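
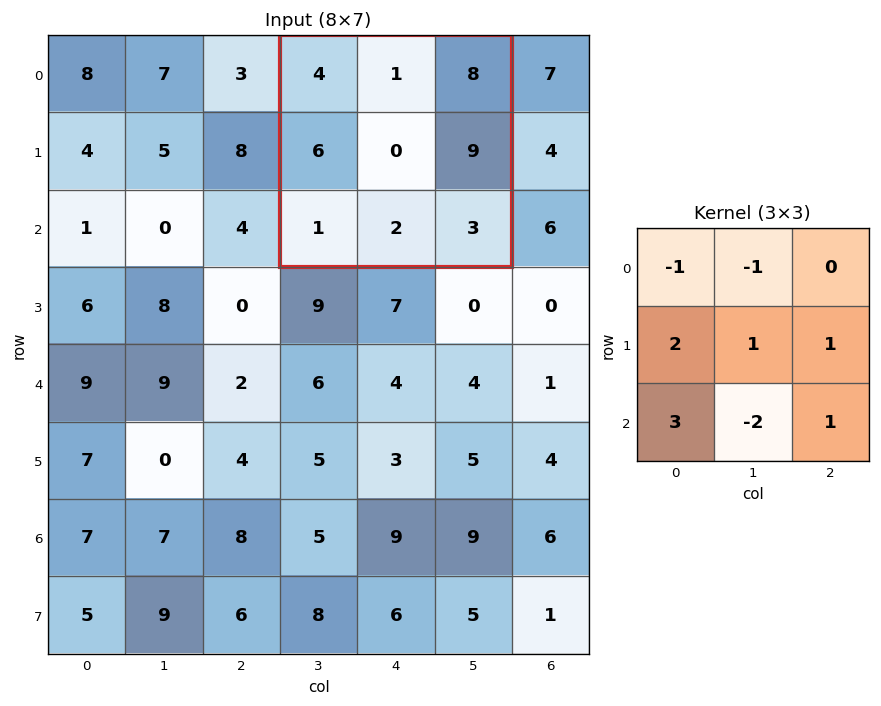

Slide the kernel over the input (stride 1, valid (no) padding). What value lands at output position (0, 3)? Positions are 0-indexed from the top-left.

The receptive field on the input at this output position is [4 1 8 / 6 0 9 / 1 2 3]. Elementwise product with the kernel and sum: 4·-1 + 1·-1 + 6·2 + 0·1 + 9·1 + 1·3 + 2·-2 + 3·1.

18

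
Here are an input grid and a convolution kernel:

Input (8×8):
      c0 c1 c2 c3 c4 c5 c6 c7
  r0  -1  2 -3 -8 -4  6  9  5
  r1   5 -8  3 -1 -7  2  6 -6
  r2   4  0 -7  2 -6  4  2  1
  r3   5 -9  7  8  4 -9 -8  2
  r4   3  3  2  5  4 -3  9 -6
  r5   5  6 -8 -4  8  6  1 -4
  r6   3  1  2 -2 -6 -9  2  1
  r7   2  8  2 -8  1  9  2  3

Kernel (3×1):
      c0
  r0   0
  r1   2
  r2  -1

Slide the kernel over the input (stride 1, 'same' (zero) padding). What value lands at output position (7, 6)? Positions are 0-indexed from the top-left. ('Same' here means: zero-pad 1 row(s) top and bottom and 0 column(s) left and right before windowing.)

The receptive field on the zero-padded input at this output position is [2 / 2 / 0]. Elementwise product with the kernel and sum: 2·2 + 0·-1.

4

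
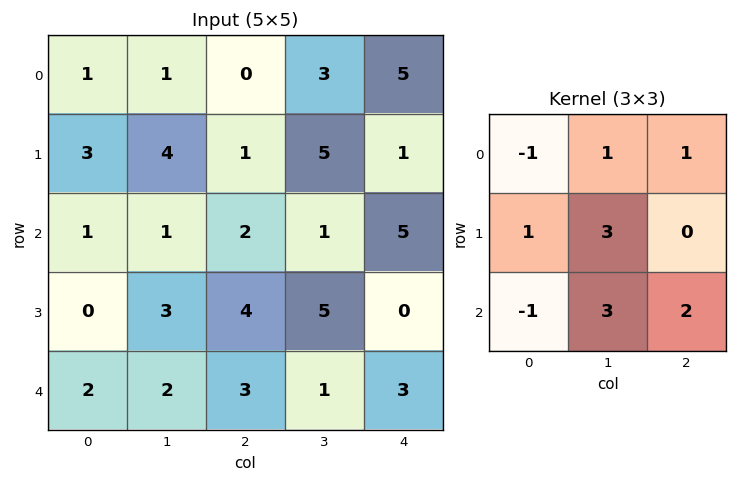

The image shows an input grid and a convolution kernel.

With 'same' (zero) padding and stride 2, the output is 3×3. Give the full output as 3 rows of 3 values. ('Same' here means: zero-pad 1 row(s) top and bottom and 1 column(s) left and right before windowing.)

20 10 16
16 28 7
9 17 5

Output[0,0]: The receptive field on the zero-padded input at this output position is [0 0 0 / 0 1 1 / 0 3 4]. Elementwise product with the kernel and sum: 0·-1 + 0·1 + 0·1 + 0·1 + 1·3 + 0·-1 + 3·3 + 4·2.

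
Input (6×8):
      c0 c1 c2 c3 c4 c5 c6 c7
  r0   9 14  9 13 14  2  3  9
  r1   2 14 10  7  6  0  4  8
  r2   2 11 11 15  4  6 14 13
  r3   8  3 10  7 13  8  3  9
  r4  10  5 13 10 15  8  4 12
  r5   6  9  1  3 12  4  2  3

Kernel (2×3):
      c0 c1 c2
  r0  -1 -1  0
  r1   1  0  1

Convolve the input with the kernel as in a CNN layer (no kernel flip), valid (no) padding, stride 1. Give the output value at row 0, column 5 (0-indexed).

3

The receptive field on the input at this output position is [2 3 9 / 0 4 8]. Elementwise product with the kernel and sum: 2·-1 + 3·-1 + 0·1 + 8·1.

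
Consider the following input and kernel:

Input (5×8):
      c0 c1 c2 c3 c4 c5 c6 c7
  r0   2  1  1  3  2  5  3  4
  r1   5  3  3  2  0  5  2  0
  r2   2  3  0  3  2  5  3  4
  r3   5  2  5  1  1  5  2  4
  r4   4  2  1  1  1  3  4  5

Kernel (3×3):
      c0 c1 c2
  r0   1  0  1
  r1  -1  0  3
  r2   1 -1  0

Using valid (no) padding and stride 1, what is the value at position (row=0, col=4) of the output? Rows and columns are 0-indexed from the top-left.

The receptive field on the input at this output position is [2 5 3 / 0 5 2 / 2 5 3]. Elementwise product with the kernel and sum: 2·1 + 3·1 + 0·-1 + 2·3 + 2·1 + 5·-1.

8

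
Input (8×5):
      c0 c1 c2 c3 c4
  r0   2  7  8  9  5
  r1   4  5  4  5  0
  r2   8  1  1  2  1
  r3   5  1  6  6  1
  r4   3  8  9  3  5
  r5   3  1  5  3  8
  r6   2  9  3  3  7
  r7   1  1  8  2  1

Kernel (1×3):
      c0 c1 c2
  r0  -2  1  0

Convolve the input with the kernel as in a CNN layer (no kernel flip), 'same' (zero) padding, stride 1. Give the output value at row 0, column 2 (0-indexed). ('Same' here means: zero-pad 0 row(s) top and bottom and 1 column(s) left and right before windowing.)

-6

The receptive field on the zero-padded input at this output position is [7 8 9]. Elementwise product with the kernel and sum: 7·-2 + 8·1.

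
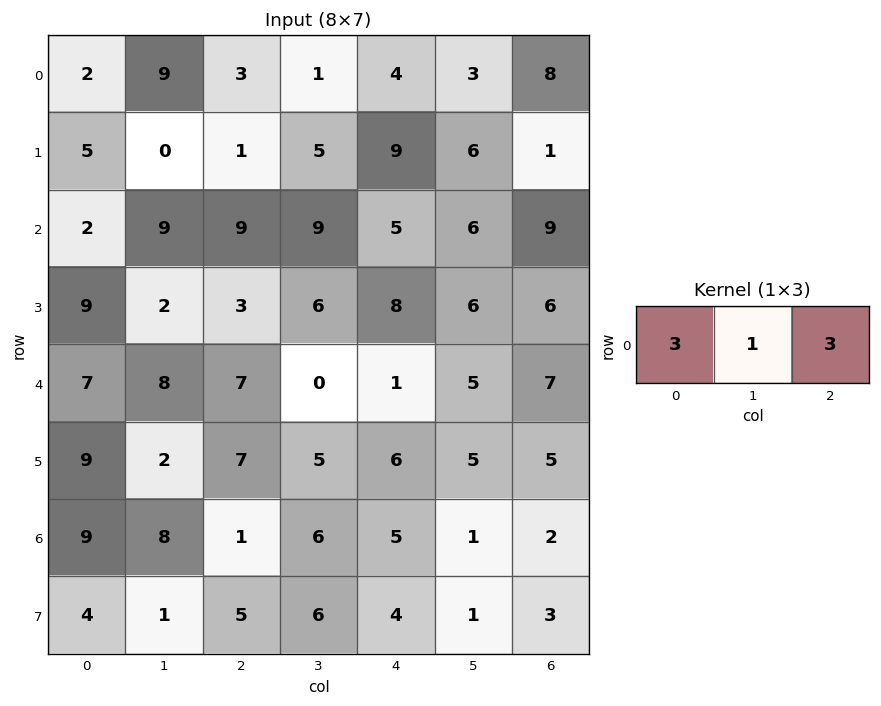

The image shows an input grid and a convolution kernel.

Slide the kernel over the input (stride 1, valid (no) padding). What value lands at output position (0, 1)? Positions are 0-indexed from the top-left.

The receptive field on the input at this output position is [9 3 1]. Elementwise product with the kernel and sum: 9·3 + 3·1 + 1·3.

33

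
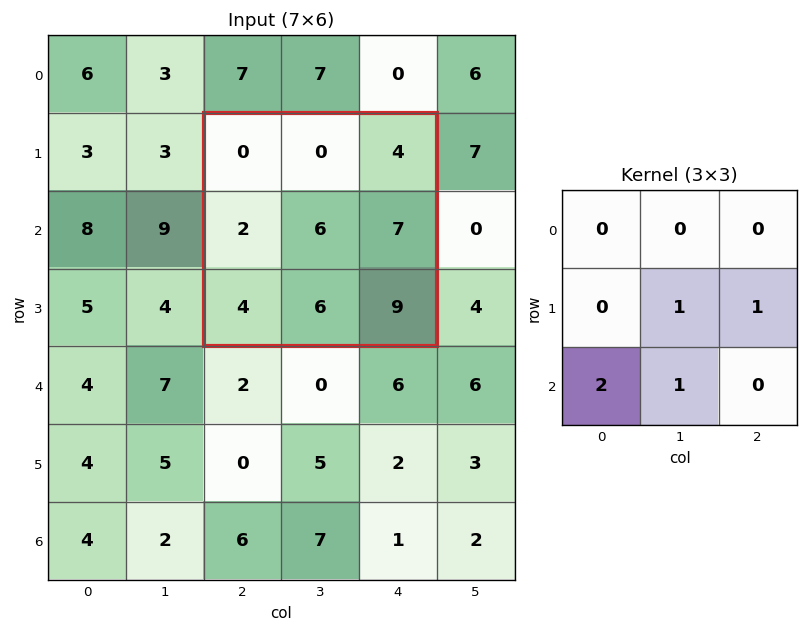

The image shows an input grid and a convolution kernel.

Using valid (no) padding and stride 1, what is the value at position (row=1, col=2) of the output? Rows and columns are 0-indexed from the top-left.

The receptive field on the input at this output position is [0 0 4 / 2 6 7 / 4 6 9]. Elementwise product with the kernel and sum: 6·1 + 7·1 + 4·2 + 6·1.

27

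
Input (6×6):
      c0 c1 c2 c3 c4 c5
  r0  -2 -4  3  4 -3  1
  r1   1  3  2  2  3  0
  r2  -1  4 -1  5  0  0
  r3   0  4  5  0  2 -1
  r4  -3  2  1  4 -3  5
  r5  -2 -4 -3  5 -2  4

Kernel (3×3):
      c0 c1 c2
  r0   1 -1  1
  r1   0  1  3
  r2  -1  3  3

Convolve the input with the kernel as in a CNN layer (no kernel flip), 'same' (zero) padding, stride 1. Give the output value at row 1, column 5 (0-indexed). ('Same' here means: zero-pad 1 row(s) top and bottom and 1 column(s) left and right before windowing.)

The receptive field on the zero-padded input at this output position is [-3 1 0 / 3 0 0 / 0 0 0]. Elementwise product with the kernel and sum: -3·1 + 1·-1 + 0·1 + 0·1 + 0·3 + 0·-1 + 0·3 + 0·3.

-4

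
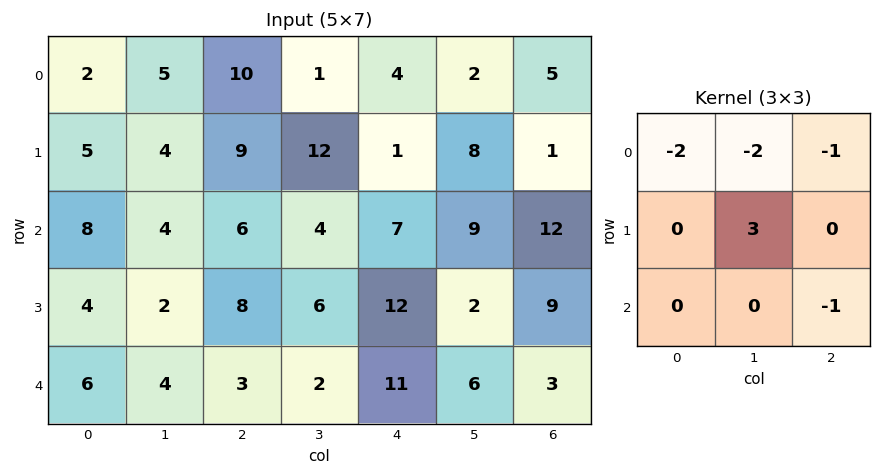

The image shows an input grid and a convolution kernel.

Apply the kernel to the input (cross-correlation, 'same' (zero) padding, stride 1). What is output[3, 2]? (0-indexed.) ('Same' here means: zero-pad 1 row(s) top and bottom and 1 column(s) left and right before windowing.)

The receptive field on the zero-padded input at this output position is [4 6 4 / 2 8 6 / 4 3 2]. Elementwise product with the kernel and sum: 4·-2 + 6·-2 + 4·-1 + 8·3 + 2·-1.

-2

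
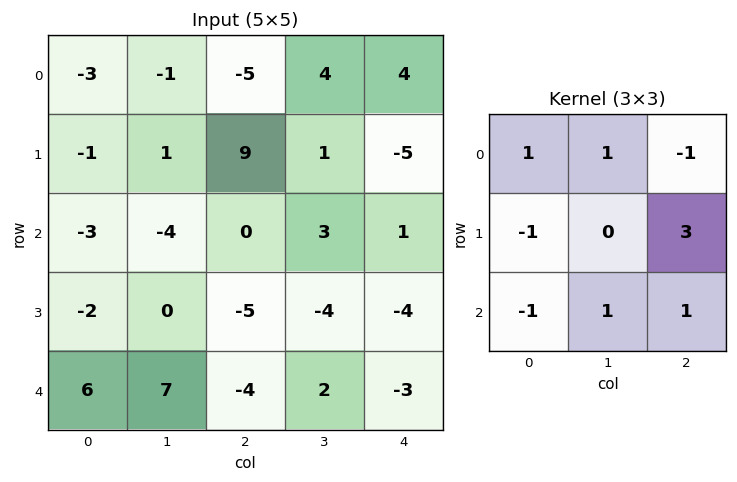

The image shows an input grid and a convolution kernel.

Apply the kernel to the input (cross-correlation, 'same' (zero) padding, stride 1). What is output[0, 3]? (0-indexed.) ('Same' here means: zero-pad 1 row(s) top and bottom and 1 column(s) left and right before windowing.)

4

The receptive field on the zero-padded input at this output position is [0 0 0 / -5 4 4 / 9 1 -5]. Elementwise product with the kernel and sum: 0·1 + 0·1 + 0·-1 + -5·-1 + 4·3 + 9·-1 + 1·1 + -5·1.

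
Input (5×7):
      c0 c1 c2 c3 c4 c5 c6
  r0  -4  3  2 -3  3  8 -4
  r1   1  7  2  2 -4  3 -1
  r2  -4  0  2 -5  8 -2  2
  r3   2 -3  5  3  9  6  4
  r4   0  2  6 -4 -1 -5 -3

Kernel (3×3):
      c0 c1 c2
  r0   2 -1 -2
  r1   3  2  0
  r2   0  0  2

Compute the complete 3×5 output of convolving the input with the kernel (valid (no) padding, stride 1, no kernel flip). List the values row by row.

Output[0,0]: The receptive field on the input at this output position is [-4 3 2 / 1 7 2 / -4 0 2]. Elementwise product with the kernel and sum: -4·2 + 3·-1 + 2·-2 + 1·3 + 7·2 + 2·2.

6 25 27 -31 4
-11 18 24 15 19
0 1 12 3 47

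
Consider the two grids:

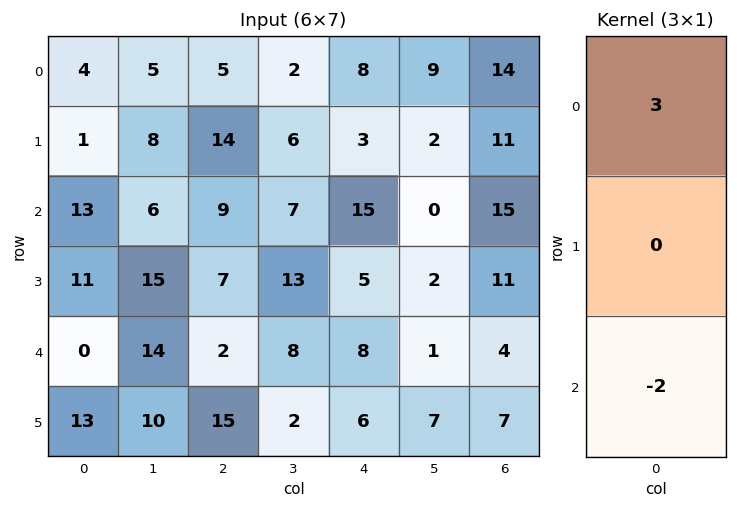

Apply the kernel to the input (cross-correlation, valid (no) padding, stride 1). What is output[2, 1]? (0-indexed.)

The receptive field on the input at this output position is [6 / 15 / 14]. Elementwise product with the kernel and sum: 6·3 + 14·-2.

-10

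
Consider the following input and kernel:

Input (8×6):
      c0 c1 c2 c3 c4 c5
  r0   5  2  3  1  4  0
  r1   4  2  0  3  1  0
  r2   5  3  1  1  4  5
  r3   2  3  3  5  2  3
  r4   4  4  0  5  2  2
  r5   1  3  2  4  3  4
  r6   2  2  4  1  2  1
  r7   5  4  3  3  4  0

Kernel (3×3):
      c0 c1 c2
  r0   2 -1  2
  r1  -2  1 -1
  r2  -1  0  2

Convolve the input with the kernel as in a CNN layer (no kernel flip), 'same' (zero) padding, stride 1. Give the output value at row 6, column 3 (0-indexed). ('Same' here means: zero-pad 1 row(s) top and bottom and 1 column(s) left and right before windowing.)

The receptive field on the zero-padded input at this output position is [2 4 3 / 4 1 2 / 3 3 4]. Elementwise product with the kernel and sum: 2·2 + 4·-1 + 3·2 + 4·-2 + 1·1 + 2·-1 + 3·-1 + 4·2.

2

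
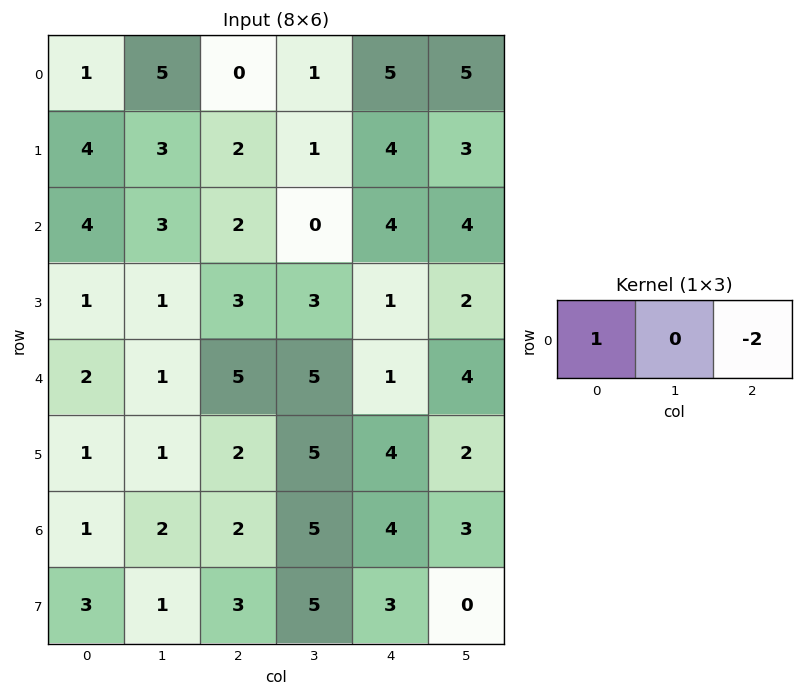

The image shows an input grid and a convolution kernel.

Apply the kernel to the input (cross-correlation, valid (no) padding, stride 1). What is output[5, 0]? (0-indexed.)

-3

The receptive field on the input at this output position is [1 1 2]. Elementwise product with the kernel and sum: 1·1 + 2·-2.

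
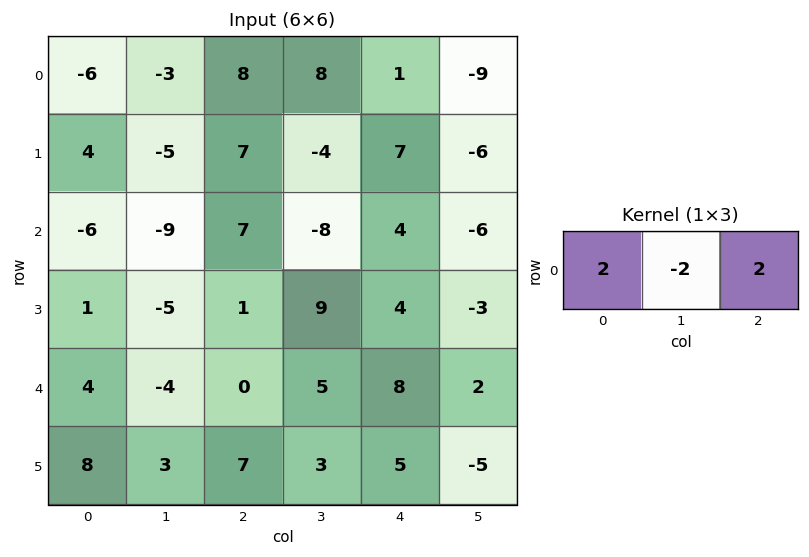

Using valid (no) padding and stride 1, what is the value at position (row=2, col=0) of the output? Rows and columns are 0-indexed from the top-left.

20

The receptive field on the input at this output position is [-6 -9 7]. Elementwise product with the kernel and sum: -6·2 + -9·-2 + 7·2.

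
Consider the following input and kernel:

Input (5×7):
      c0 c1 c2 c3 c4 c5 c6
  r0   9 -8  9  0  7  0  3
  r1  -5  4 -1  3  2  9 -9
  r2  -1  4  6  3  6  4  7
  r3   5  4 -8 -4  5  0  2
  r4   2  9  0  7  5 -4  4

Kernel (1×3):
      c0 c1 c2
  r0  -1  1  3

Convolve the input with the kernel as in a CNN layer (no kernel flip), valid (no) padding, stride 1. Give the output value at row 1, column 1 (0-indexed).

4

The receptive field on the input at this output position is [4 -1 3]. Elementwise product with the kernel and sum: 4·-1 + -1·1 + 3·3.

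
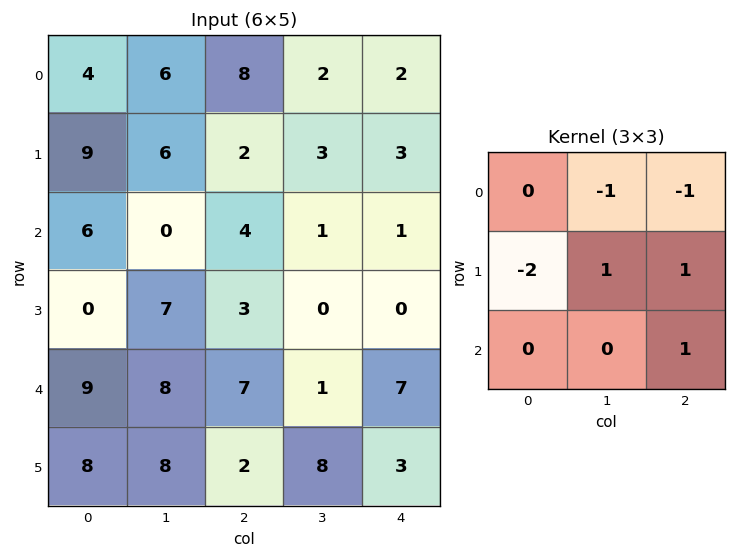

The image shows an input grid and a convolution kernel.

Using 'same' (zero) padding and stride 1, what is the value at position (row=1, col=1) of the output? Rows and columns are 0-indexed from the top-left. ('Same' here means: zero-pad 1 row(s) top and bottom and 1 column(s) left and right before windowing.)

The receptive field on the zero-padded input at this output position is [4 6 8 / 9 6 2 / 6 0 4]. Elementwise product with the kernel and sum: 6·-1 + 8·-1 + 9·-2 + 6·1 + 2·1 + 4·1.

-20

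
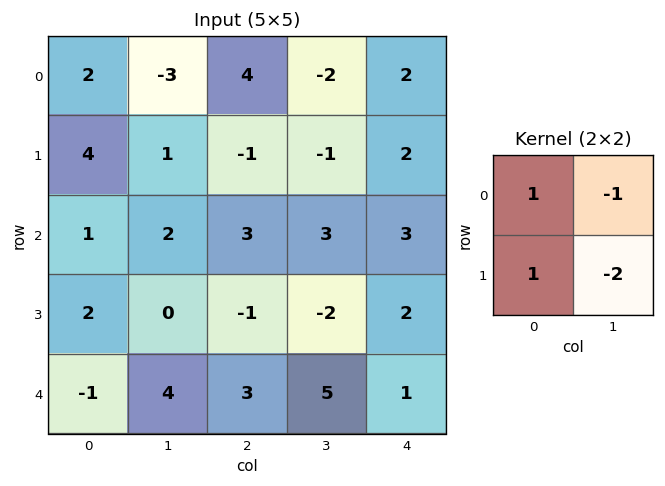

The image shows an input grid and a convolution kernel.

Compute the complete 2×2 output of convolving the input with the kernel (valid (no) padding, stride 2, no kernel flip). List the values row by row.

7 7
1 3

Output[0,0]: The receptive field on the input at this output position is [2 -3 / 4 1]. Elementwise product with the kernel and sum: 2·1 + -3·-1 + 4·1 + 1·-2.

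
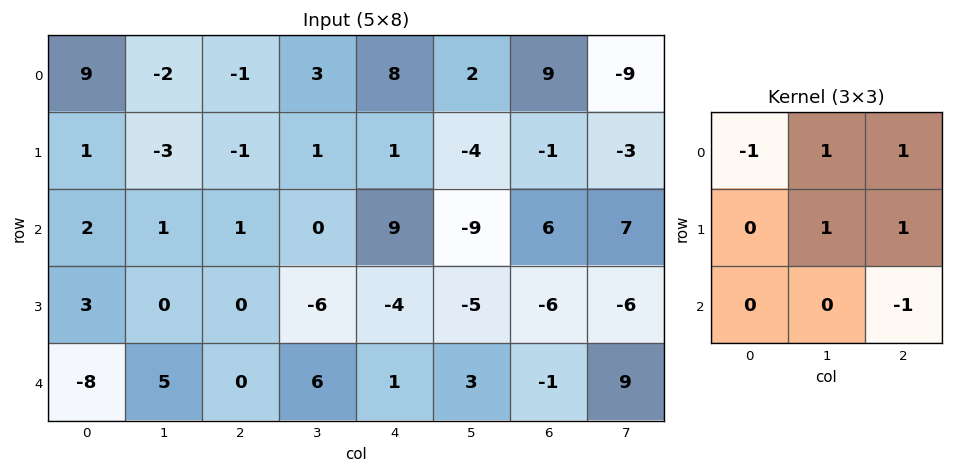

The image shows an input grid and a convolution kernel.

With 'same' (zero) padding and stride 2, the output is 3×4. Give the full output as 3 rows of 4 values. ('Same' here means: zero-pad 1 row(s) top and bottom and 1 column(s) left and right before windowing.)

Output[0,0]: The receptive field on the zero-padded input at this output position is [0 0 0 / 0 9 -2 / 0 1 -3]. Elementwise product with the kernel and sum: 0·-1 + 0·1 + 0·1 + 9·1 + -2·1 + -3·-1.
Output[0,1]: The receptive field on the zero-padded input at this output position is [0 0 0 / -2 -1 3 / -3 -1 1]. Elementwise product with the kernel and sum: 0·-1 + 0·1 + 0·1 + -1·1 + 3·1 + 1·-1.

10 1 14 3
1 10 1 19
0 0 1 1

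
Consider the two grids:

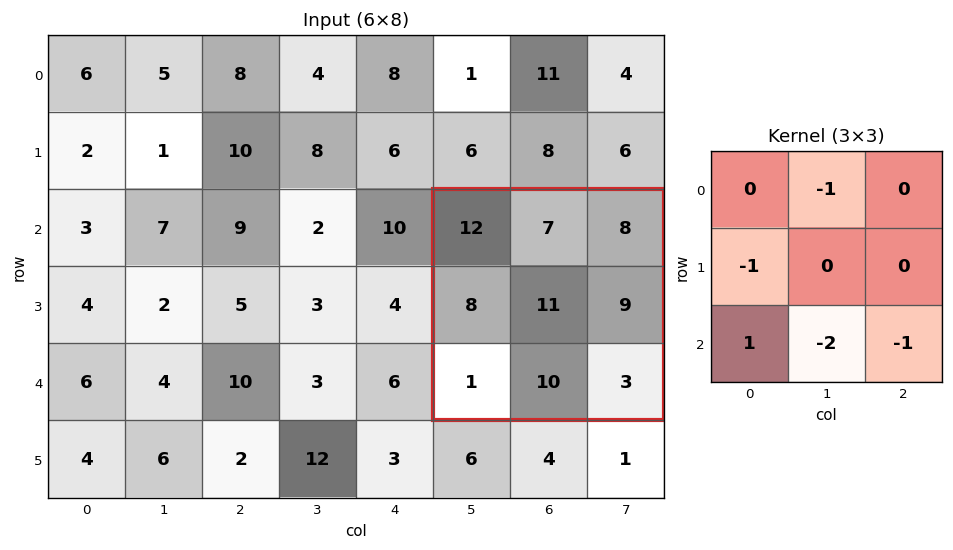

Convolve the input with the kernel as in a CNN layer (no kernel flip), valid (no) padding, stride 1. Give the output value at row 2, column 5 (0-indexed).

-37

The receptive field on the input at this output position is [12 7 8 / 8 11 9 / 1 10 3]. Elementwise product with the kernel and sum: 7·-1 + 8·-1 + 1·1 + 10·-2 + 3·-1.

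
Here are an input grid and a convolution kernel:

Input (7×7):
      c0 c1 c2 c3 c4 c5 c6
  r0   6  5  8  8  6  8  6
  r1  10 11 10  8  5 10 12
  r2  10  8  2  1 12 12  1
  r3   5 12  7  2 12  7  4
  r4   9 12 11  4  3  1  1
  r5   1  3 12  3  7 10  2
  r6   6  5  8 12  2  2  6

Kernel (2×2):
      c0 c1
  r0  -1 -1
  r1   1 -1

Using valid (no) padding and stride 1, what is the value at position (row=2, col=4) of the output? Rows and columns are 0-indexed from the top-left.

The receptive field on the input at this output position is [12 12 / 12 7]. Elementwise product with the kernel and sum: 12·-1 + 12·-1 + 12·1 + 7·-1.

-19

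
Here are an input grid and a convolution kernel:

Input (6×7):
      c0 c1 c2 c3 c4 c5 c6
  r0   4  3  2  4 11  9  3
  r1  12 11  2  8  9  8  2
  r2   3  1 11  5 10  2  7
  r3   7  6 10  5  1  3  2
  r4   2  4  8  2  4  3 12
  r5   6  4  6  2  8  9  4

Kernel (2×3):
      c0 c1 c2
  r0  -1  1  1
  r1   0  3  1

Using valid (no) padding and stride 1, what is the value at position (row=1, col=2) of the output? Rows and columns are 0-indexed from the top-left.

The receptive field on the input at this output position is [2 8 9 / 11 5 10]. Elementwise product with the kernel and sum: 2·-1 + 8·1 + 9·1 + 5·3 + 10·1.

40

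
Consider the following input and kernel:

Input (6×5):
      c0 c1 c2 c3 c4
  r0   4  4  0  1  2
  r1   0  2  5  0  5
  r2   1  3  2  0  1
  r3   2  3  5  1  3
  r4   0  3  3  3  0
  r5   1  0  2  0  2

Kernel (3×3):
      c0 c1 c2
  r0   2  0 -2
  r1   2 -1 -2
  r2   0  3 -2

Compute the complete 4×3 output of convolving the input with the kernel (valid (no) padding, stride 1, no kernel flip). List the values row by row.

Output[0,0]: The receptive field on the input at this output position is [4 4 0 / 0 2 5 / 1 3 2]. Elementwise product with the kernel and sum: 4·2 + 0·-2 + 0·2 + 2·-1 + 5·-2 + 3·3 + 2·-2.
Output[0,1]: The receptive field on the input at this output position is [4 0 1 / 2 5 0 / 3 2 0]. Elementwise product with the kernel and sum: 4·2 + 1·-2 + 2·2 + 5·-1 + 0·-2 + 2·3 + 0·-2.

1 11 -6
-16 21 -1
-8 8 14
-19 7 3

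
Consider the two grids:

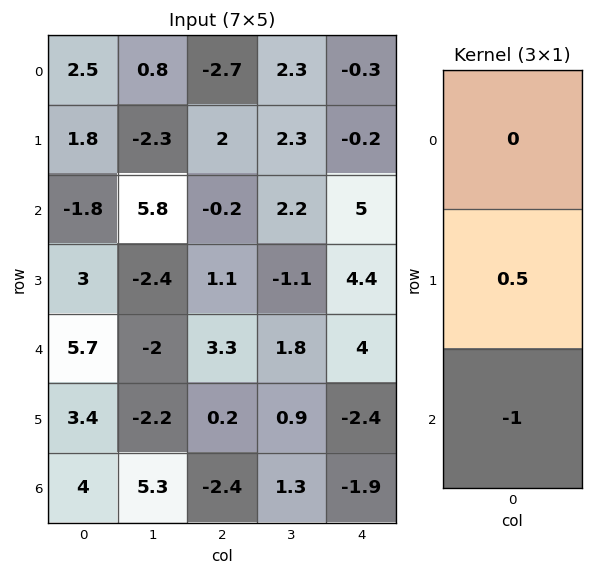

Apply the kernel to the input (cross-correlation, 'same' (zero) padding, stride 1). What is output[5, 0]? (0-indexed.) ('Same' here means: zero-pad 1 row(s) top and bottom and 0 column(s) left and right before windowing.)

The receptive field on the zero-padded input at this output position is [5.7 / 3.4 / 4]. Elementwise product with the kernel and sum: 3.4·0.5 + 4·-1.

-2.3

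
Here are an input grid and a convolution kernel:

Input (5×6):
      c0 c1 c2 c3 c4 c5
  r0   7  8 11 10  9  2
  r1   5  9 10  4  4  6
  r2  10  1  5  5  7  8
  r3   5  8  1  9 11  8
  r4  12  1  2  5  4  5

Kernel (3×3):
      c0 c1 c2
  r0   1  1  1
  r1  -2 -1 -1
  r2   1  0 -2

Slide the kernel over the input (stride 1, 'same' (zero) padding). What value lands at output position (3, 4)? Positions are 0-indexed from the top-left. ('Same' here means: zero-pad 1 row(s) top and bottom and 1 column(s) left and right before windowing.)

The receptive field on the zero-padded input at this output position is [5 7 8 / 9 11 8 / 5 4 5]. Elementwise product with the kernel and sum: 5·1 + 7·1 + 8·1 + 9·-2 + 11·-1 + 8·-1 + 5·1 + 5·-2.

-22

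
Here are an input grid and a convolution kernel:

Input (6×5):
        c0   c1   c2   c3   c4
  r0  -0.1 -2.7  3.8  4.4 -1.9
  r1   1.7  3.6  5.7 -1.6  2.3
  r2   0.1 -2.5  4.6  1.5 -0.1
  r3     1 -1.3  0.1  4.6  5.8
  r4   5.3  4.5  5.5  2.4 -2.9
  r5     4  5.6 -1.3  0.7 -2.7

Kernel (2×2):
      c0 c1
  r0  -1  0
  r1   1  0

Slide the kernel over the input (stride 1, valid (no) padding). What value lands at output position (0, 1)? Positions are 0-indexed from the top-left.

The receptive field on the input at this output position is [-2.7 3.8 / 3.6 5.7]. Elementwise product with the kernel and sum: -2.7·-1 + 3.6·1.

6.3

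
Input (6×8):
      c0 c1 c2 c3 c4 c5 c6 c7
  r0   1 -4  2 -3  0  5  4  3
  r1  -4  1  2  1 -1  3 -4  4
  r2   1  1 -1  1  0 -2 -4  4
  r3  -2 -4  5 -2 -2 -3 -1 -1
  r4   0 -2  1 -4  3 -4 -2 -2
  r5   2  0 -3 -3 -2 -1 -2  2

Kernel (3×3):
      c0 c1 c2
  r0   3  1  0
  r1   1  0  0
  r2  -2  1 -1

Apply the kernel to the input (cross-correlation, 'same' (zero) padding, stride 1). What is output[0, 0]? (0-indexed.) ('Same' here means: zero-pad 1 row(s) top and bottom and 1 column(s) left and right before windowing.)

The receptive field on the zero-padded input at this output position is [0 0 0 / 0 1 -4 / 0 -4 1]. Elementwise product with the kernel and sum: 0·3 + 0·1 + 0·1 + 0·-2 + -4·1 + 1·-1.

-5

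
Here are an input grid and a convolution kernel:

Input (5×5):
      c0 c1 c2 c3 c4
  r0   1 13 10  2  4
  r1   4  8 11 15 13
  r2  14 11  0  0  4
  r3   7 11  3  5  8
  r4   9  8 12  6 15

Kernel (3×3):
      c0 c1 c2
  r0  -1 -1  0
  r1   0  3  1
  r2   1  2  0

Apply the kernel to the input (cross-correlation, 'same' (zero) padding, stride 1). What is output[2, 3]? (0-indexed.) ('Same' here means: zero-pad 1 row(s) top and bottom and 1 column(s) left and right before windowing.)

-9

The receptive field on the zero-padded input at this output position is [11 15 13 / 0 0 4 / 3 5 8]. Elementwise product with the kernel and sum: 11·-1 + 15·-1 + 0·3 + 4·1 + 3·1 + 5·2.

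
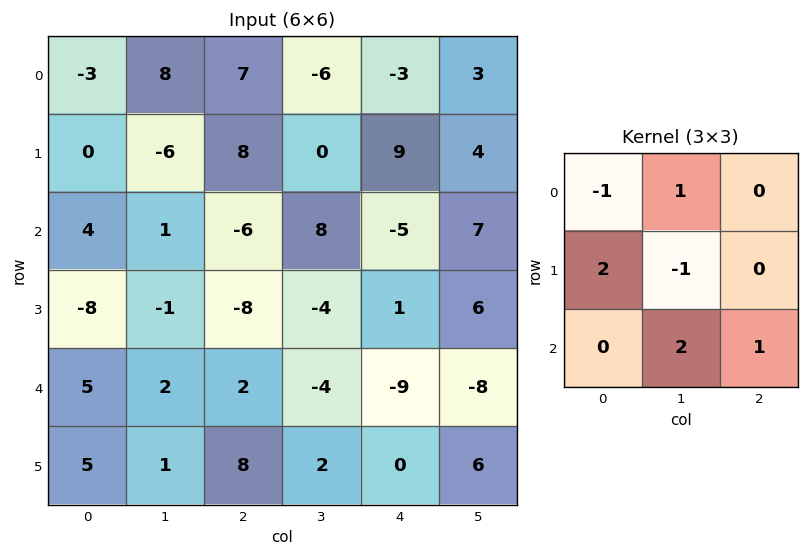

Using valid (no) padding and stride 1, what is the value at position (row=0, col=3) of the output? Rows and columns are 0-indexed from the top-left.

-9

The receptive field on the input at this output position is [-6 -3 3 / 0 9 4 / 8 -5 7]. Elementwise product with the kernel and sum: -6·-1 + -3·1 + 0·2 + 9·-1 + -5·2 + 7·1.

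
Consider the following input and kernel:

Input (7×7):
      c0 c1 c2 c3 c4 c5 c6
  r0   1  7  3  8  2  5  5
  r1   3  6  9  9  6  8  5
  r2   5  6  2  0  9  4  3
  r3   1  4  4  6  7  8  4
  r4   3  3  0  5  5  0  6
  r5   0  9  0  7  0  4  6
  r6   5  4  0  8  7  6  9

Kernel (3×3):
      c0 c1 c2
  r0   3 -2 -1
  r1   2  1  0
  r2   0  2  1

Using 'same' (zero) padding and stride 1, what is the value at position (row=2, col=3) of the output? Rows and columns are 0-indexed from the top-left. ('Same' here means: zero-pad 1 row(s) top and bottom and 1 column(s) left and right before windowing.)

26

The receptive field on the zero-padded input at this output position is [9 9 6 / 2 0 9 / 4 6 7]. Elementwise product with the kernel and sum: 9·3 + 9·-2 + 6·-1 + 2·2 + 0·1 + 6·2 + 7·1.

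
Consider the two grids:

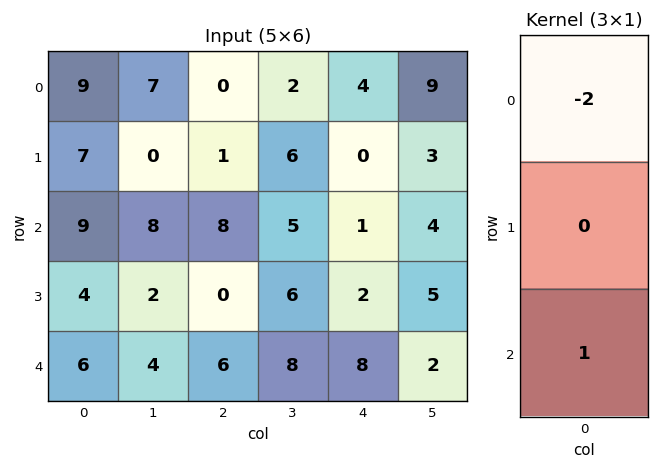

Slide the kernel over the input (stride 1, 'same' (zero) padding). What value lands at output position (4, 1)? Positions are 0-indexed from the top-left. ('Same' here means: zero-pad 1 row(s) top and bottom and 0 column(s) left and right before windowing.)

-4

The receptive field on the zero-padded input at this output position is [2 / 4 / 0]. Elementwise product with the kernel and sum: 2·-2 + 0·1.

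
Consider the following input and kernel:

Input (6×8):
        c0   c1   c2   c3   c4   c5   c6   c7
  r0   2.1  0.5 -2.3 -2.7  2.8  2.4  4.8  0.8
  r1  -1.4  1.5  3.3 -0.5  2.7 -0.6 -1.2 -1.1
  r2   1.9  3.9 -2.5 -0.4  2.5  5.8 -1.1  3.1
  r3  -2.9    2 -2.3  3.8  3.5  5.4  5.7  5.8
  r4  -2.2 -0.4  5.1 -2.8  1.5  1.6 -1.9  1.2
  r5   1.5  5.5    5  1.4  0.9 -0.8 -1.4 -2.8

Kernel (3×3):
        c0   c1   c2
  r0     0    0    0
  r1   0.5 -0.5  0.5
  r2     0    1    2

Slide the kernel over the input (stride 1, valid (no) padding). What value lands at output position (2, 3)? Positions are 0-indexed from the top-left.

The receptive field on the input at this output position is [-0.4 2.5 5.8 / 3.8 3.5 5.4 / -2.8 1.5 1.6]. Elementwise product with the kernel and sum: 3.8·0.5 + 3.5·-0.5 + 5.4·0.5 + 1.5·1 + 1.6·2.

7.55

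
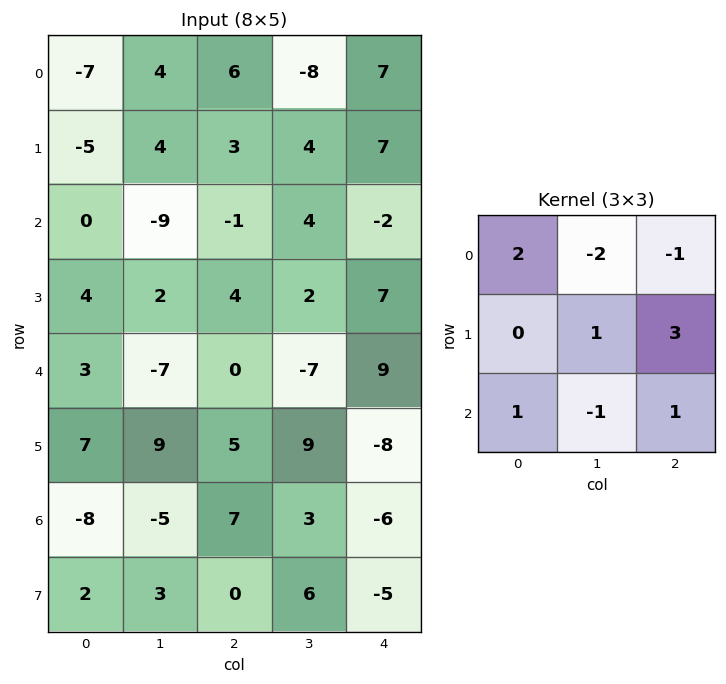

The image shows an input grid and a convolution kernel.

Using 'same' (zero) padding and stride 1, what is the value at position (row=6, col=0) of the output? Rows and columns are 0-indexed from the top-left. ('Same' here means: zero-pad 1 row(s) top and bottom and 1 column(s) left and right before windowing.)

The receptive field on the zero-padded input at this output position is [0 7 9 / 0 -8 -5 / 0 2 3]. Elementwise product with the kernel and sum: 0·2 + 7·-2 + 9·-1 + -8·1 + -5·3 + 0·1 + 2·-1 + 3·1.

-45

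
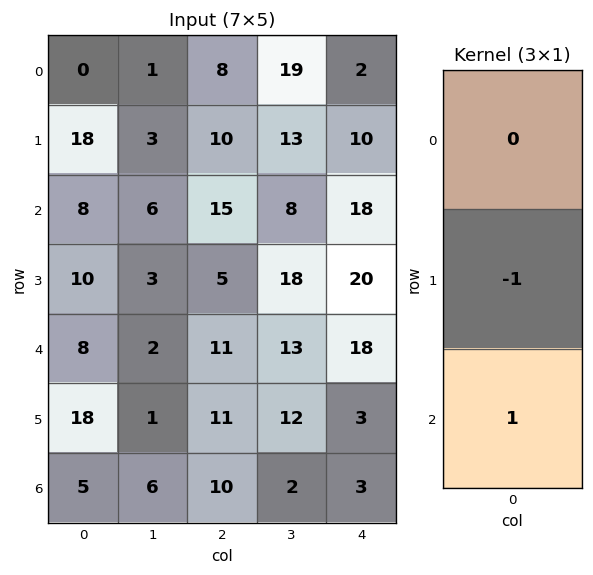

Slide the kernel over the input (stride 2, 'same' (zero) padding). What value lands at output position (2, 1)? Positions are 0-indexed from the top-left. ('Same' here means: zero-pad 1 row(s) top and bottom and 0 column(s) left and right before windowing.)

0

The receptive field on the zero-padded input at this output position is [5 / 11 / 11]. Elementwise product with the kernel and sum: 11·-1 + 11·1.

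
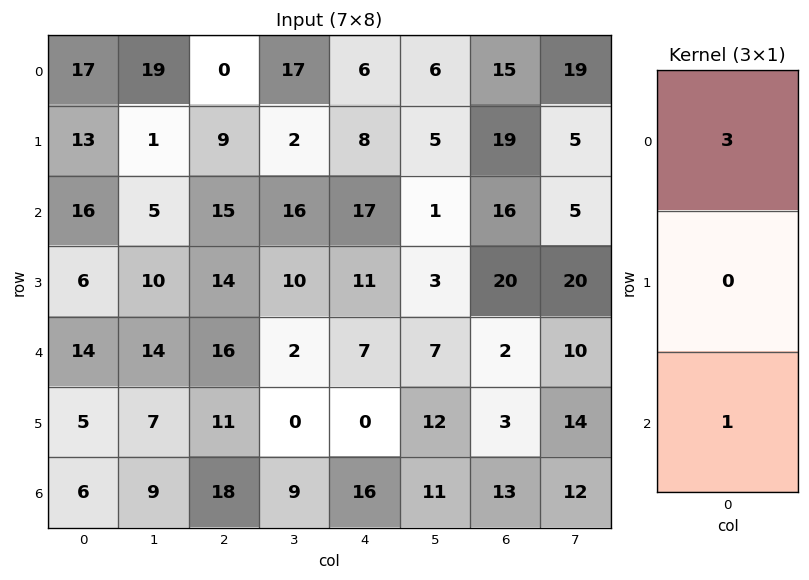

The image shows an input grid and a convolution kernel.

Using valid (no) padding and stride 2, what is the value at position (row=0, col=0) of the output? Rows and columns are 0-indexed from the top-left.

67

The receptive field on the input at this output position is [17 / 13 / 16]. Elementwise product with the kernel and sum: 17·3 + 16·1.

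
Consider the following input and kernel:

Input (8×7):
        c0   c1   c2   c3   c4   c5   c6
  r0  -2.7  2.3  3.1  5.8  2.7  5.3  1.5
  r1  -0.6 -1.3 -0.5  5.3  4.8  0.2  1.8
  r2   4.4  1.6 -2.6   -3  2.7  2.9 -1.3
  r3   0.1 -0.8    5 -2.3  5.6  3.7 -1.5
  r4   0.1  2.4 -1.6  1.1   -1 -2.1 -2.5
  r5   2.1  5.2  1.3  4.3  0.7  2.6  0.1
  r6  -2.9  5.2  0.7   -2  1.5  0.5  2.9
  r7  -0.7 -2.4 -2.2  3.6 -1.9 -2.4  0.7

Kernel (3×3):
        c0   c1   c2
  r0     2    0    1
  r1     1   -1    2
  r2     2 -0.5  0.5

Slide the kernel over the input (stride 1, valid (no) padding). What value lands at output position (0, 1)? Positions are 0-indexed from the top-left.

The receptive field on the input at this output position is [2.3 3.1 5.8 / -1.3 -0.5 5.3 / 1.6 -2.6 -3]. Elementwise product with the kernel and sum: 2.3·2 + 5.8·1 + -1.3·1 + -0.5·-1 + 5.3·2 + 1.6·2 + -2.6·-0.5 + -3·0.5.

23.2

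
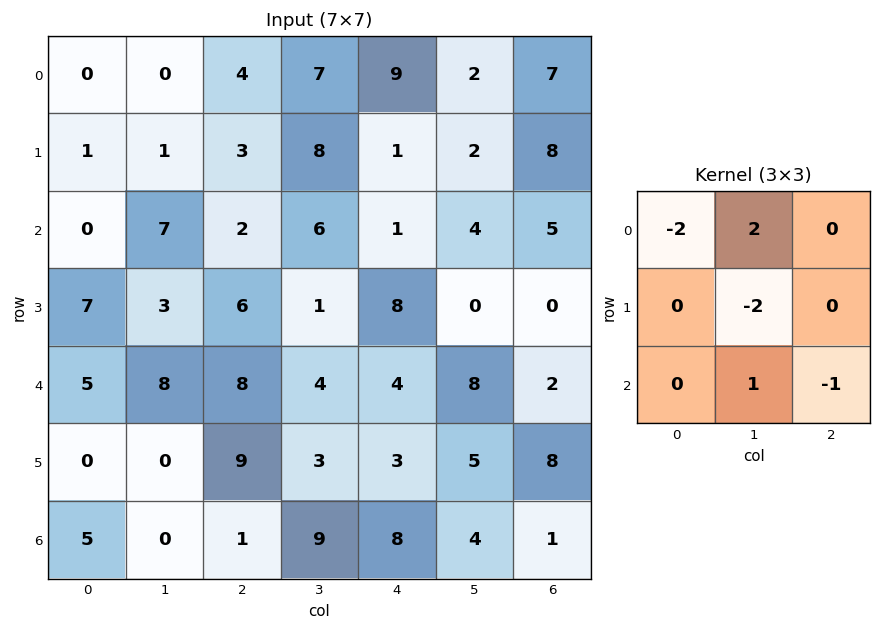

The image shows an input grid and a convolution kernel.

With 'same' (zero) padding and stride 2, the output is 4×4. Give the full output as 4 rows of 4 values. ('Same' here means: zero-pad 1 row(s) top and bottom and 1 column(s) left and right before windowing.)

Output[0,0]: The receptive field on the zero-padded input at this output position is [0 0 0 / 0 0 0 / 0 1 1]. Elementwise product with the kernel and sum: 0·-2 + 0·2 + 0·-2 + 1·1 + 1·-1.
Output[0,1]: The receptive field on the zero-padded input at this output position is [0 0 0 / 0 4 7 / 1 3 8]. Elementwise product with the kernel and sum: 0·-2 + 0·2 + 4·-2 + 3·1 + 8·-1.

0 -13 -19 -6
6 5 -8 2
4 -4 4 4
-10 16 -16 4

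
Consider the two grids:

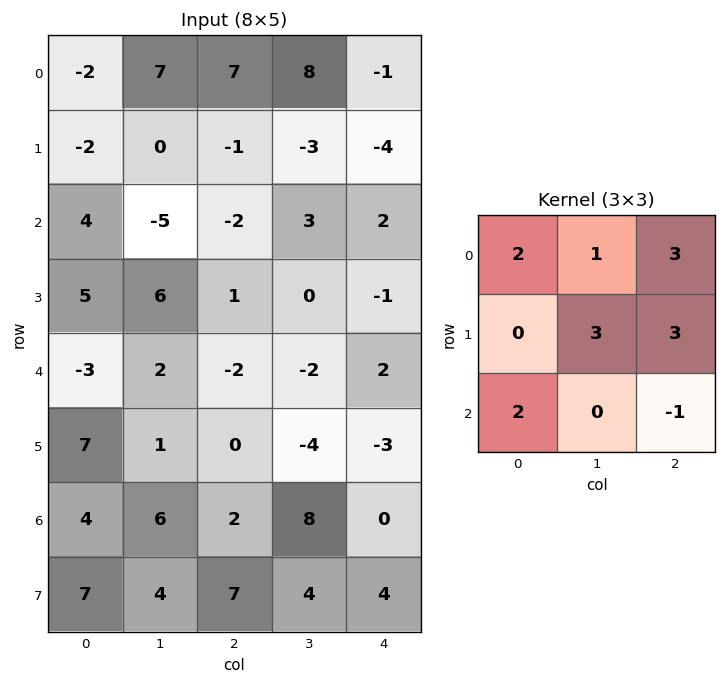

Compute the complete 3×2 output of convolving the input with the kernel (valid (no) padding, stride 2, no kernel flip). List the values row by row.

Output[0,0]: The receptive field on the input at this output position is [-2 7 7 / -2 0 -1 / 4 -5 -2]. Elementwise product with the kernel and sum: -2·2 + 7·1 + 7·3 + 0·3 + -1·3 + 4·2 + -2·-1.

31 -8
14 -4
-1 -17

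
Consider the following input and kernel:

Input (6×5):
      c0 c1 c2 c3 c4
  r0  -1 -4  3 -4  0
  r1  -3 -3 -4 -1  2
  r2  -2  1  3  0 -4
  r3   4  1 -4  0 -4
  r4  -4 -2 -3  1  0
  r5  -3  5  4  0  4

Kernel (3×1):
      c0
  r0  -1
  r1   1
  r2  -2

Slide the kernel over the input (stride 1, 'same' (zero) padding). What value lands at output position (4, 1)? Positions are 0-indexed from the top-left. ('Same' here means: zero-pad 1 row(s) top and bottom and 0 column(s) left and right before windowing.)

The receptive field on the zero-padded input at this output position is [1 / -2 / 5]. Elementwise product with the kernel and sum: 1·-1 + -2·1 + 5·-2.

-13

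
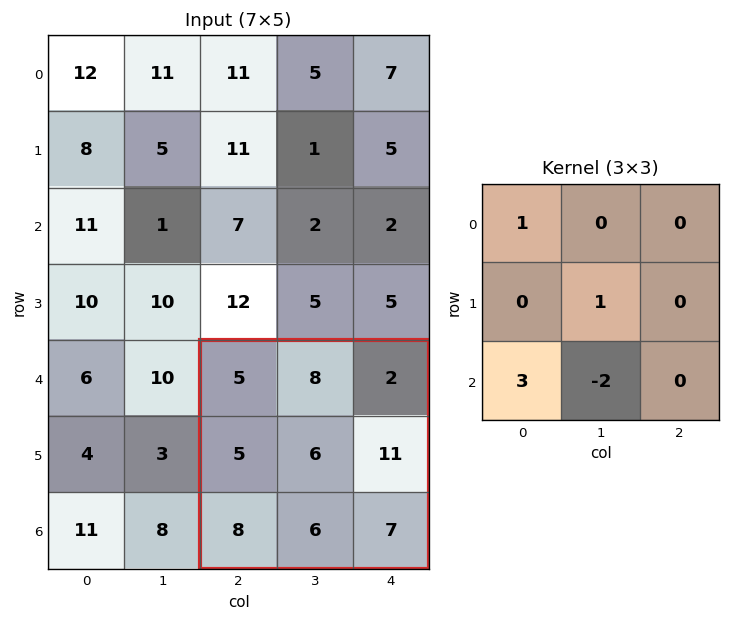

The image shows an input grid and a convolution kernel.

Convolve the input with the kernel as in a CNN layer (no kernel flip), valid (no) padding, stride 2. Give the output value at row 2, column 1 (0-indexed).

23

The receptive field on the input at this output position is [5 8 2 / 5 6 11 / 8 6 7]. Elementwise product with the kernel and sum: 5·1 + 6·1 + 8·3 + 6·-2.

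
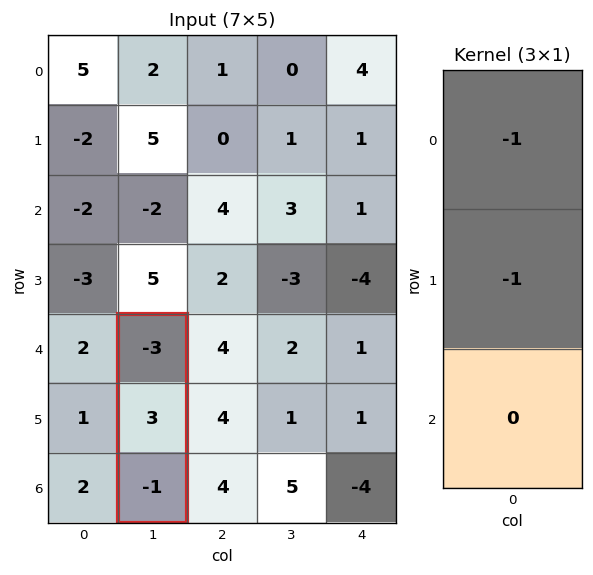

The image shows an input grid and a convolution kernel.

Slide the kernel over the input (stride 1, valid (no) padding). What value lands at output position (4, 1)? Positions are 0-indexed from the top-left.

0

The receptive field on the input at this output position is [-3 / 3 / -1]. Elementwise product with the kernel and sum: -3·-1 + 3·-1.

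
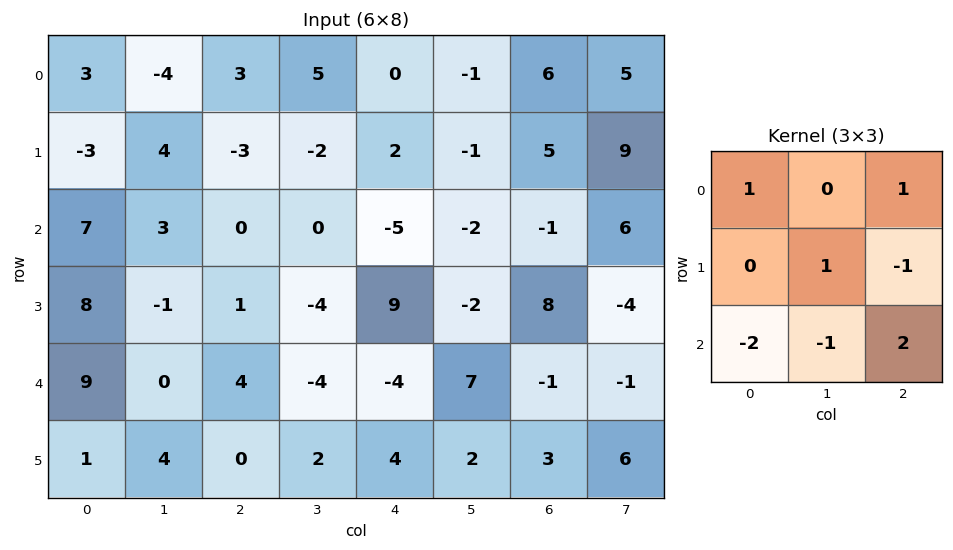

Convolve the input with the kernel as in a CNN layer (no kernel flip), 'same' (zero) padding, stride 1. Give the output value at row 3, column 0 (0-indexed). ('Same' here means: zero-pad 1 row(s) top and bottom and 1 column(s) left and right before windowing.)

3

The receptive field on the zero-padded input at this output position is [0 7 3 / 0 8 -1 / 0 9 0]. Elementwise product with the kernel and sum: 0·1 + 3·1 + 8·1 + -1·-1 + 0·-2 + 9·-1 + 0·2.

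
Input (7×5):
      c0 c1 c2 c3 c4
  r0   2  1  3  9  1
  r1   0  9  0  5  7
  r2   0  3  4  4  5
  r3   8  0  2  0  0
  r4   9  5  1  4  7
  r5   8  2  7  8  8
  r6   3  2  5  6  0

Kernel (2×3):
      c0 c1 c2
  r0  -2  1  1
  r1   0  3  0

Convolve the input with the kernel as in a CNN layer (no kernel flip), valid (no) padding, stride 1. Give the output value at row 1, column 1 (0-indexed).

-1

The receptive field on the input at this output position is [9 0 5 / 3 4 4]. Elementwise product with the kernel and sum: 9·-2 + 0·1 + 5·1 + 4·3.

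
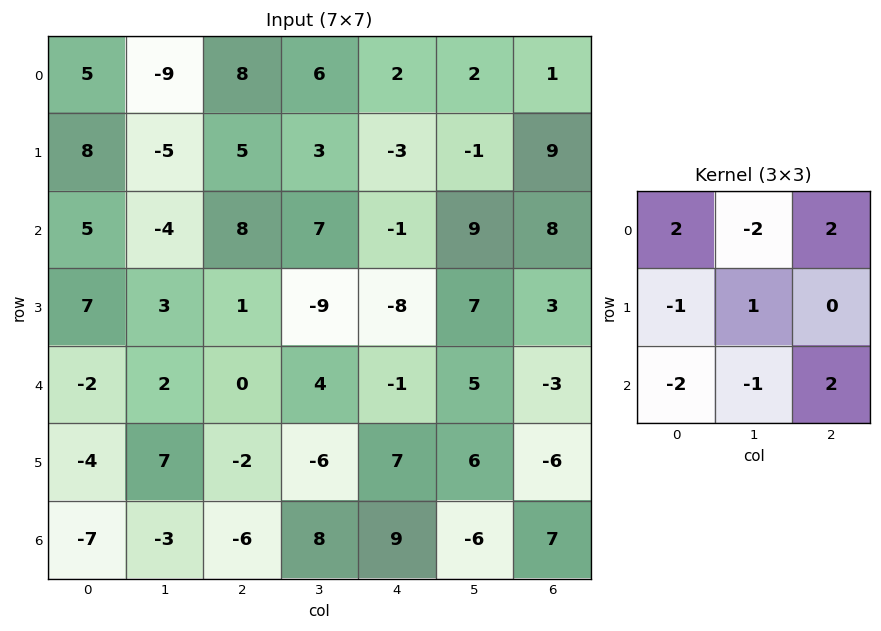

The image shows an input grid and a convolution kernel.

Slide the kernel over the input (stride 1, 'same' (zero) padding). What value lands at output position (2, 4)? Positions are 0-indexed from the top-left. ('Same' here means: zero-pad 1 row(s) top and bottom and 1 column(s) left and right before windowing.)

The receptive field on the zero-padded input at this output position is [3 -3 -1 / 7 -1 9 / -9 -8 7]. Elementwise product with the kernel and sum: 3·2 + -3·-2 + -1·2 + 7·-1 + -1·1 + -9·-2 + -8·-1 + 7·2.

42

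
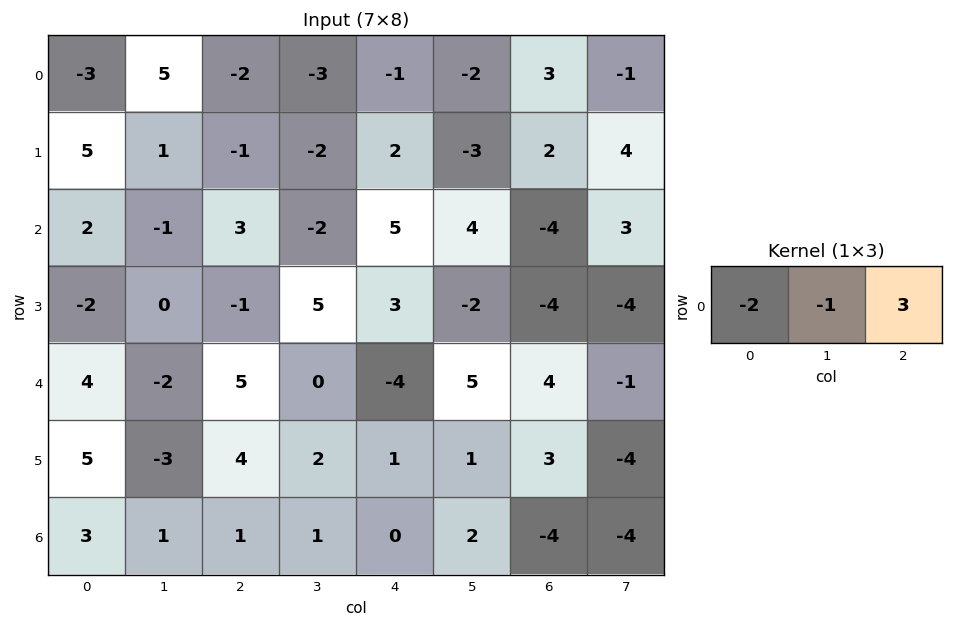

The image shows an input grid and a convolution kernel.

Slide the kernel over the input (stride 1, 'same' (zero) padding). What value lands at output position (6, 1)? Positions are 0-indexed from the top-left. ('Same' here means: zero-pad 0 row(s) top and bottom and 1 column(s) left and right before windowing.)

-4

The receptive field on the zero-padded input at this output position is [3 1 1]. Elementwise product with the kernel and sum: 3·-2 + 1·-1 + 1·3.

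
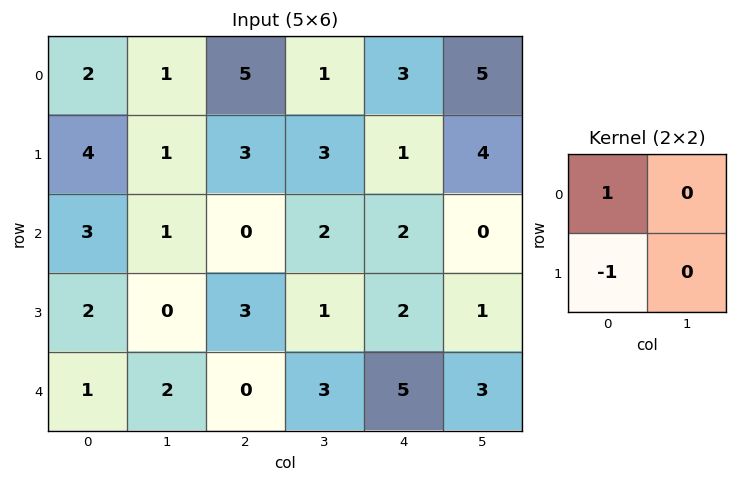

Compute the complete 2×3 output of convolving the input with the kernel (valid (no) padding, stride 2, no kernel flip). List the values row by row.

-2 2 2
1 -3 0

Output[0,0]: The receptive field on the input at this output position is [2 1 / 4 1]. Elementwise product with the kernel and sum: 2·1 + 4·-1.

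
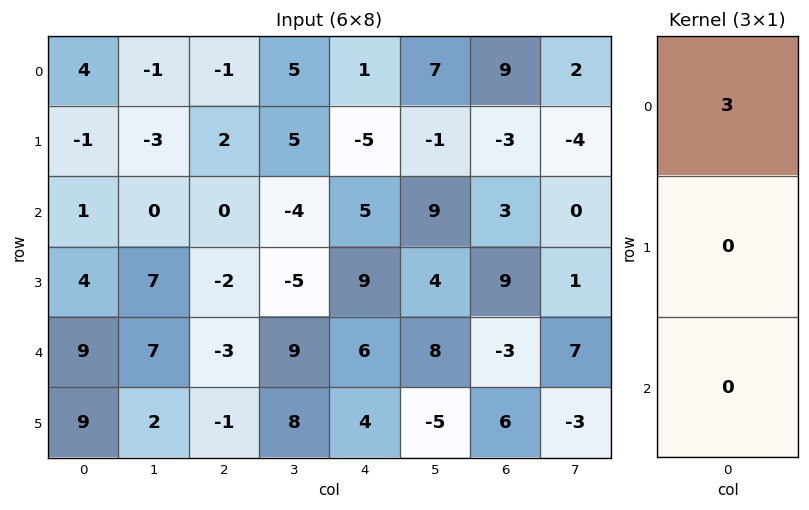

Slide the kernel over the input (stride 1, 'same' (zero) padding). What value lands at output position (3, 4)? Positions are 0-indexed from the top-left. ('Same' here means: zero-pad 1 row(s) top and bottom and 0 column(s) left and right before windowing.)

15

The receptive field on the zero-padded input at this output position is [5 / 9 / 6]. Elementwise product with the kernel and sum: 5·3.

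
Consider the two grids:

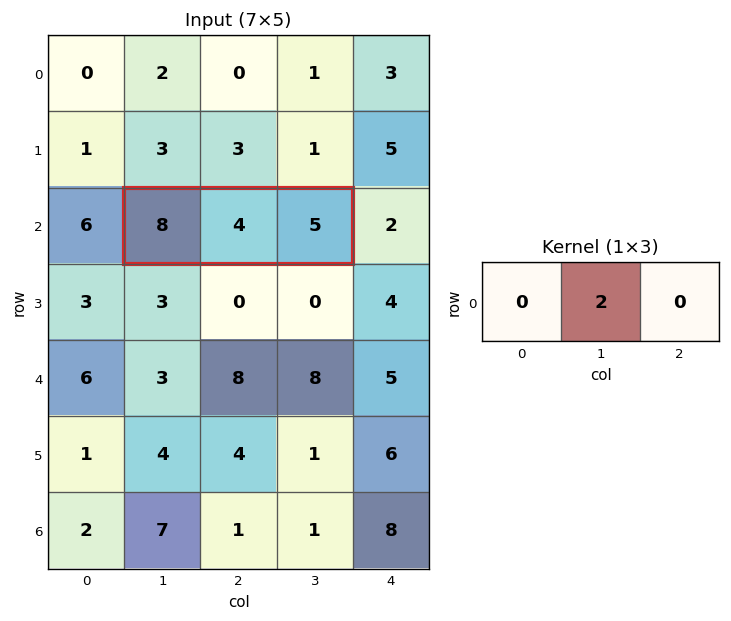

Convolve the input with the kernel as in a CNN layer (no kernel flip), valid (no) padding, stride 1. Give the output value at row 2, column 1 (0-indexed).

The receptive field on the input at this output position is [8 4 5]. Elementwise product with the kernel and sum: 4·2.

8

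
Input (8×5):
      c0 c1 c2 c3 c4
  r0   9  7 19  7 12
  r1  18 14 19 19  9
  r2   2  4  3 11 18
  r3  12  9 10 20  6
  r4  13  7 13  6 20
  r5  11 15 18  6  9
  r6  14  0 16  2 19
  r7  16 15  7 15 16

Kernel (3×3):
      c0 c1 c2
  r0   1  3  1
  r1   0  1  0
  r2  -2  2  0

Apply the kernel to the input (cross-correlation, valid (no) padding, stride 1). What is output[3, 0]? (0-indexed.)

64

The receptive field on the input at this output position is [12 9 10 / 13 7 13 / 11 15 18]. Elementwise product with the kernel and sum: 12·1 + 9·3 + 10·1 + 7·1 + 11·-2 + 15·2.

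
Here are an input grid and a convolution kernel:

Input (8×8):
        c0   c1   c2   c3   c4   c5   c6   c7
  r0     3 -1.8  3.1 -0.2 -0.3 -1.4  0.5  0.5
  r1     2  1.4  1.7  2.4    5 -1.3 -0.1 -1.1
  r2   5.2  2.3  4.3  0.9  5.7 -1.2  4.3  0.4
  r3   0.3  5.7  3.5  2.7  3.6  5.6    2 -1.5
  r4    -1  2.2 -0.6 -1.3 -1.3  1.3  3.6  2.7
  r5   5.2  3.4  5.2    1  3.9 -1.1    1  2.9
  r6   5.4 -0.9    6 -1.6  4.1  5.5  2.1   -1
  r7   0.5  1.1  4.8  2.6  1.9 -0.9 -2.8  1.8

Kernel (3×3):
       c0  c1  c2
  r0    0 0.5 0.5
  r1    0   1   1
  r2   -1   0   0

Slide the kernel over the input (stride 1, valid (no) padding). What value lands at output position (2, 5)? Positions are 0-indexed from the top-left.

The receptive field on the input at this output position is [-1.2 4.3 0.4 / 5.6 2 -1.5 / 1.3 3.6 2.7]. Elementwise product with the kernel and sum: 4.3·0.5 + 0.4·0.5 + 2·1 + -1.5·1 + 1.3·-1.

1.55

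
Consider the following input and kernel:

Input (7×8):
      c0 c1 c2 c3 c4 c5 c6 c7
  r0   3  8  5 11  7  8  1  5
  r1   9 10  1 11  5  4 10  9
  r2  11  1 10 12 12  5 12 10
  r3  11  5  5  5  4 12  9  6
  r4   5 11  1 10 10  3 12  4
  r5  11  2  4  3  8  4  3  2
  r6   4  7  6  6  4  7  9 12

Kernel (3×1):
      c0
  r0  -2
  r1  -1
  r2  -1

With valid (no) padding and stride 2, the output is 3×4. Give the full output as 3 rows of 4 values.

-26 -21 -31 -24
-38 -26 -38 -45
-25 -12 -32 -36

Output[0,0]: The receptive field on the input at this output position is [3 / 9 / 11]. Elementwise product with the kernel and sum: 3·-2 + 9·-1 + 11·-1.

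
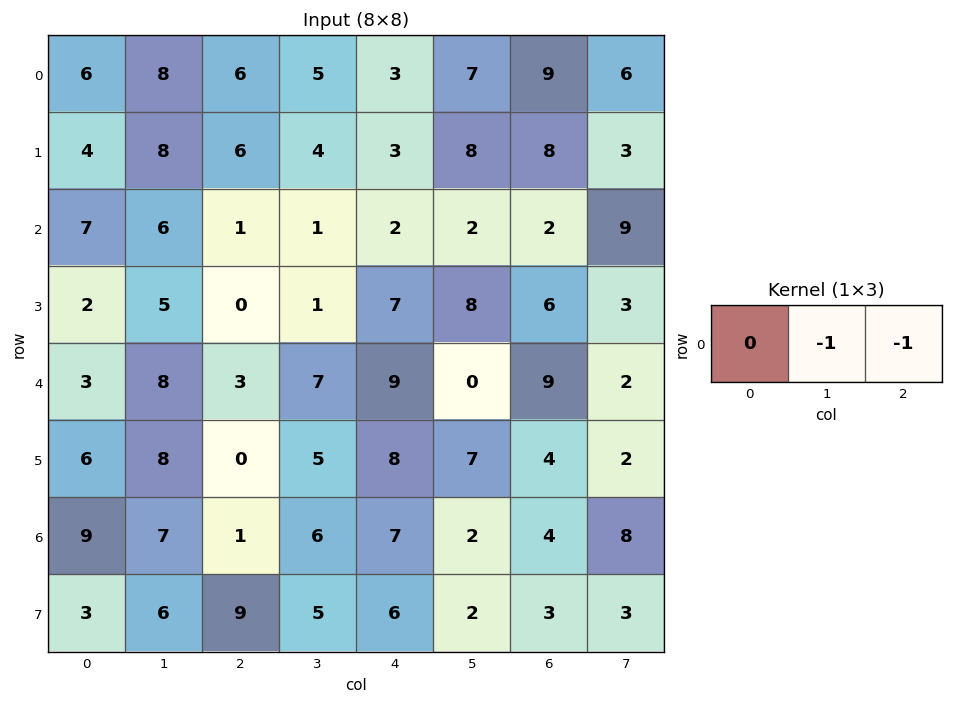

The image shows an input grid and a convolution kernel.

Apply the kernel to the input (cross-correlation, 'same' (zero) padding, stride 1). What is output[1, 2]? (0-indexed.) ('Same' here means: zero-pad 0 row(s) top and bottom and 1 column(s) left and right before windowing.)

-10

The receptive field on the zero-padded input at this output position is [8 6 4]. Elementwise product with the kernel and sum: 6·-1 + 4·-1.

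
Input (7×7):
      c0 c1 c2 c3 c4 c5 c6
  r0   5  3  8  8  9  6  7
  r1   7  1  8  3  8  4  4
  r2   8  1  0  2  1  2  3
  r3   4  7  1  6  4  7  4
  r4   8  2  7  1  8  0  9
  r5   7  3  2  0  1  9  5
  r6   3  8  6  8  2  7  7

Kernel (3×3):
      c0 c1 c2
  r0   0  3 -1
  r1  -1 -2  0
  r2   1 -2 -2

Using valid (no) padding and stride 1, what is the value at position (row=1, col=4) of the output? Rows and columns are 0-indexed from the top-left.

-15

The receptive field on the input at this output position is [8 4 4 / 1 2 3 / 4 7 4]. Elementwise product with the kernel and sum: 4·3 + 4·-1 + 1·-1 + 2·-2 + 4·1 + 7·-2 + 4·-2.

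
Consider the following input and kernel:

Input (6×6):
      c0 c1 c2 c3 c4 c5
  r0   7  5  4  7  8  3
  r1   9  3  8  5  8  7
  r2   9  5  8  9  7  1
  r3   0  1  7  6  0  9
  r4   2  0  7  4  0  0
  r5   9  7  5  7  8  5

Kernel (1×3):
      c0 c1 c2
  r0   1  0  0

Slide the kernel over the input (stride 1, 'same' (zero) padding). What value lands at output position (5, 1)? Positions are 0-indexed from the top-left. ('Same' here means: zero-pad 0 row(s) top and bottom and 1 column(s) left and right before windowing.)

The receptive field on the zero-padded input at this output position is [9 7 5]. Elementwise product with the kernel and sum: 9·1.

9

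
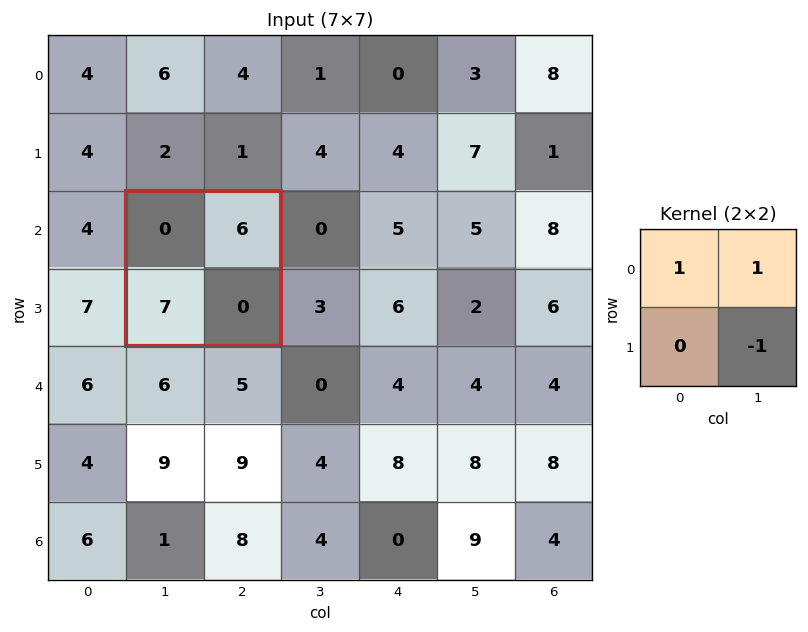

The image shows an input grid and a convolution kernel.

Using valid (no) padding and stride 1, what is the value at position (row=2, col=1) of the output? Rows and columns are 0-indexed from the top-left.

6

The receptive field on the input at this output position is [0 6 / 7 0]. Elementwise product with the kernel and sum: 0·1 + 6·1 + 0·-1.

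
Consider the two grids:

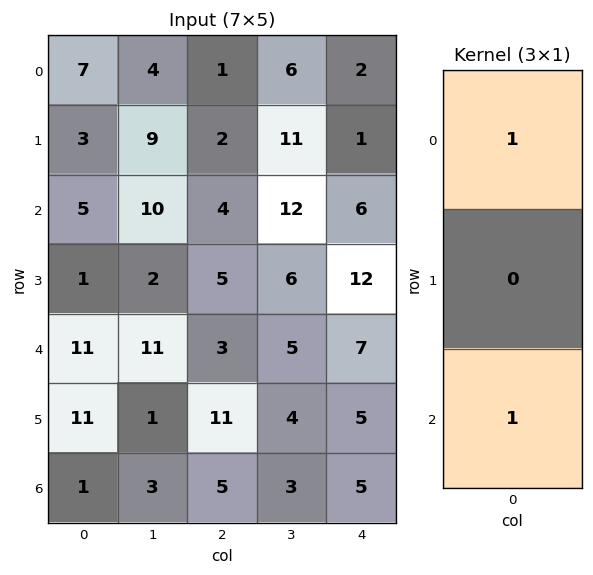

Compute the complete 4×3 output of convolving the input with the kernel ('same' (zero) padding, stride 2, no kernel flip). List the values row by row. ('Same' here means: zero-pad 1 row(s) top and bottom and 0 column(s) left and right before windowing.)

3 2 1
4 7 13
12 16 17
11 11 5

Output[0,0]: The receptive field on the zero-padded input at this output position is [0 / 7 / 3]. Elementwise product with the kernel and sum: 0·1 + 3·1.
Output[0,1]: The receptive field on the zero-padded input at this output position is [0 / 1 / 2]. Elementwise product with the kernel and sum: 0·1 + 2·1.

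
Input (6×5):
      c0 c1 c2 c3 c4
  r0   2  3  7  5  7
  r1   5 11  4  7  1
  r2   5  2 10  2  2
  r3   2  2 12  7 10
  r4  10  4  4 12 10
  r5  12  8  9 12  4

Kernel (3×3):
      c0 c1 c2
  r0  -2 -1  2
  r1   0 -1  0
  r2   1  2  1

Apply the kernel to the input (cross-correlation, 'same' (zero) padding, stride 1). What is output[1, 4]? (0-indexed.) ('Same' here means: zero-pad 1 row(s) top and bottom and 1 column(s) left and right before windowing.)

The receptive field on the zero-padded input at this output position is [5 7 0 / 7 1 0 / 2 2 0]. Elementwise product with the kernel and sum: 5·-2 + 7·-1 + 0·2 + 1·-1 + 2·1 + 2·2 + 0·1.

-12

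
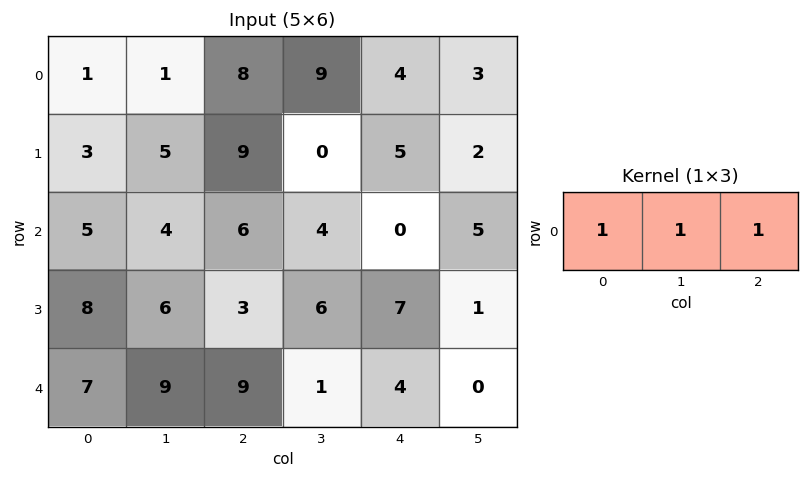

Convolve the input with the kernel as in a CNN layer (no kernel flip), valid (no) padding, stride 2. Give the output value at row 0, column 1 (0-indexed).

21

The receptive field on the input at this output position is [8 9 4]. Elementwise product with the kernel and sum: 8·1 + 9·1 + 4·1.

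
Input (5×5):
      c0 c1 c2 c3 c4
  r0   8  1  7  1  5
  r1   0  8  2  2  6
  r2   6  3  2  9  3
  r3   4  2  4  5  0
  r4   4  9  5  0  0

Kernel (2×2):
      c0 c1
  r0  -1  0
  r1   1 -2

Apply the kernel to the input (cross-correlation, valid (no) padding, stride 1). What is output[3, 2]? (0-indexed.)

1

The receptive field on the input at this output position is [4 5 / 5 0]. Elementwise product with the kernel and sum: 4·-1 + 5·1 + 0·-2.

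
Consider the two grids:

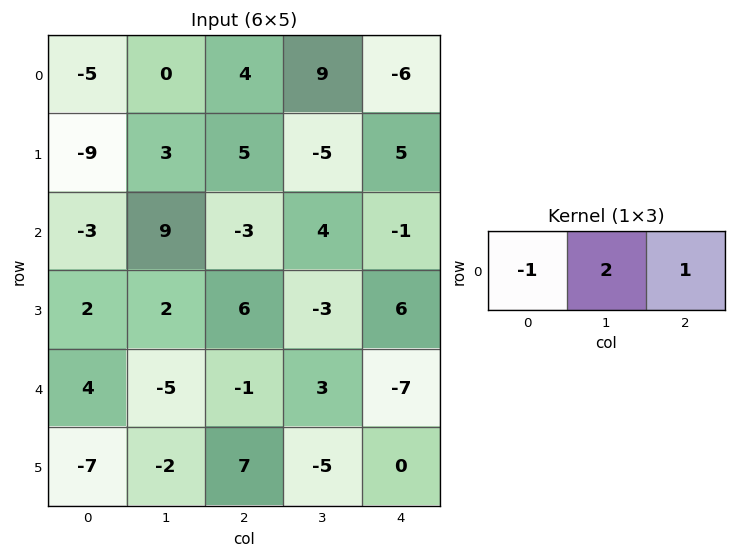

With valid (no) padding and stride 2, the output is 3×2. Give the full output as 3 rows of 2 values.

9 8
18 10
-15 0

Output[0,0]: The receptive field on the input at this output position is [-5 0 4]. Elementwise product with the kernel and sum: -5·-1 + 0·2 + 4·1.
Output[0,1]: The receptive field on the input at this output position is [4 9 -6]. Elementwise product with the kernel and sum: 4·-1 + 9·2 + -6·1.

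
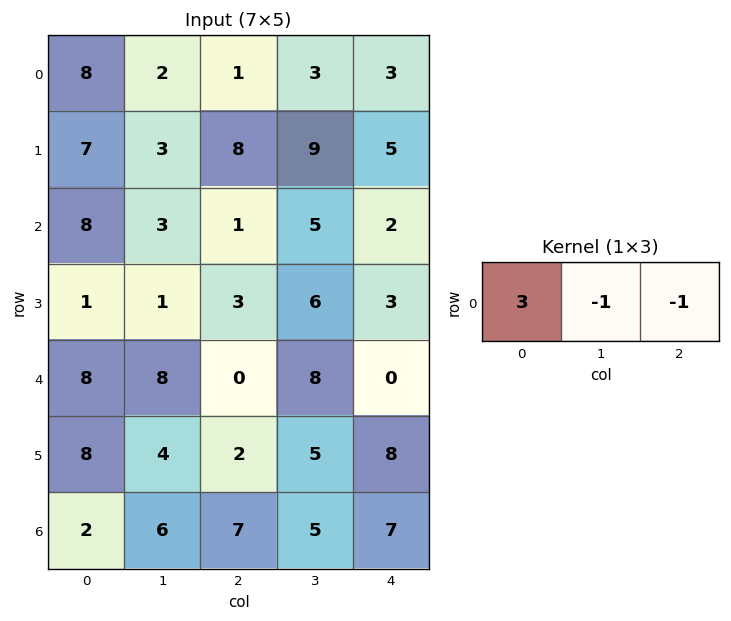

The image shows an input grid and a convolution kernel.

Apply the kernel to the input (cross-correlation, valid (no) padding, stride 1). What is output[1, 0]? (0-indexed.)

The receptive field on the input at this output position is [7 3 8]. Elementwise product with the kernel and sum: 7·3 + 3·-1 + 8·-1.

10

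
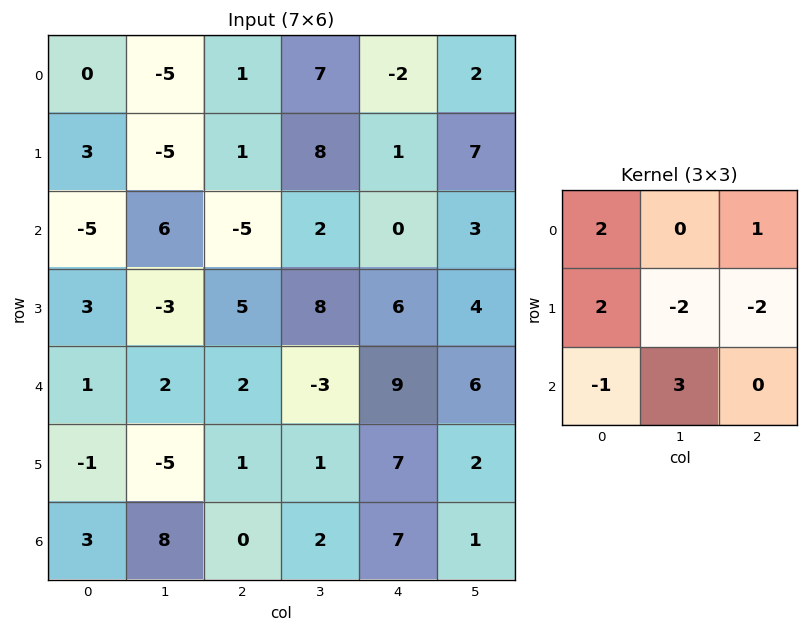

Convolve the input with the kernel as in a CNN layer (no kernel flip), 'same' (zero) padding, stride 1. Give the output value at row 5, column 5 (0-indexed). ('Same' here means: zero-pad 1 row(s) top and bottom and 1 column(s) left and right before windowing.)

24

The receptive field on the zero-padded input at this output position is [9 6 0 / 7 2 0 / 7 1 0]. Elementwise product with the kernel and sum: 9·2 + 0·1 + 7·2 + 2·-2 + 0·-2 + 7·-1 + 1·3.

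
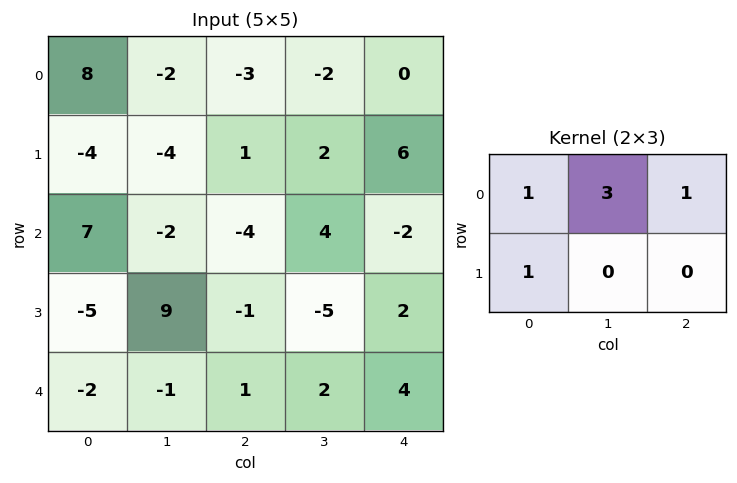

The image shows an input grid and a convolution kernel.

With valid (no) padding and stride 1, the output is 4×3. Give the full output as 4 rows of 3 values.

-5 -17 -8
-8 -1 9
-8 -1 5
19 0 -13

Output[0,0]: The receptive field on the input at this output position is [8 -2 -3 / -4 -4 1]. Elementwise product with the kernel and sum: 8·1 + -2·3 + -3·1 + -4·1.
Output[0,1]: The receptive field on the input at this output position is [-2 -3 -2 / -4 1 2]. Elementwise product with the kernel and sum: -2·1 + -3·3 + -2·1 + -4·1.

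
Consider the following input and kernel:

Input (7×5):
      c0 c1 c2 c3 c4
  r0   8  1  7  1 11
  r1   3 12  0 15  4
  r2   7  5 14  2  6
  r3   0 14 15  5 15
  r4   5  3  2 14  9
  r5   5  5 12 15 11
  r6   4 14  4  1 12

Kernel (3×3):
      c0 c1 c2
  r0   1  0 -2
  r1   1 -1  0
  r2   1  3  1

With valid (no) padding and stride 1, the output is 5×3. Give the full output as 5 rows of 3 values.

Output[0,0]: The receptive field on the input at this output position is [8 1 7 / 3 12 0 / 7 5 14]. Elementwise product with the kernel and sum: 8·1 + 7·-2 + 3·1 + 12·-1 + 7·1 + 5·3 + 14·1.
Output[0,1]: The receptive field on the input at this output position is [1 7 1 / 12 0 15 / 5 14 2]. Elementwise product with the kernel and sum: 1·1 + 1·-2 + 12·1 + 0·-1 + 5·1 + 14·3 + 2·1.

21 60 -4
62 37 49
-19 23 65
4 61 41
51 -5 0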